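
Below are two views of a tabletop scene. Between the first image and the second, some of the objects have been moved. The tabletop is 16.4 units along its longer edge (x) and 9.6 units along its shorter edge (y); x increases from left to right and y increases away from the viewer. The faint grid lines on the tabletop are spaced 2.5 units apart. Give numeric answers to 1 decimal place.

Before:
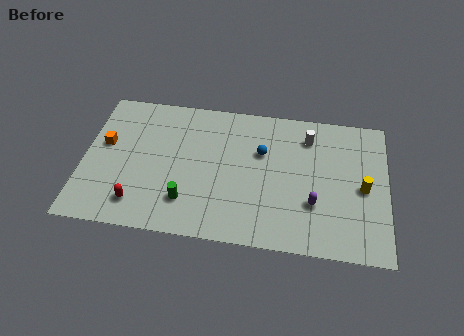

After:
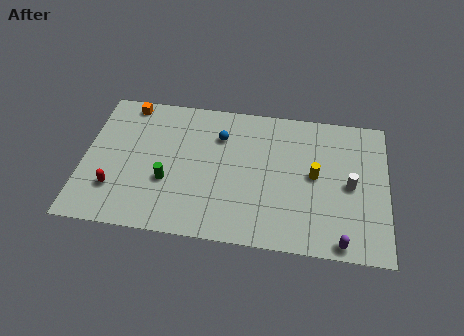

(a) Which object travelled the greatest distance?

the white cylinder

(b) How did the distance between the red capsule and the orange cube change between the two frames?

+1.7

They were about 4.3 units apart before and 6.0 after — 1.7 units further apart.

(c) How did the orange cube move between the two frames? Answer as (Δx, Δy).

(1.1, 3.0)

The orange cube was at about (1.1, 5.6) and moved to about (2.2, 8.6).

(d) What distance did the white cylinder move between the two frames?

3.8

The white cylinder was near (12.1, 7.6) before and (14.4, 4.6) after, so it travelled √(2.3² + 3.0²) ≈ 3.8 units.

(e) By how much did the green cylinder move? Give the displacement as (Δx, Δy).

(-1.1, 1.2)

From the two frames, the green cylinder sits at roughly (5.7, 2.3) before and (4.6, 3.5) after.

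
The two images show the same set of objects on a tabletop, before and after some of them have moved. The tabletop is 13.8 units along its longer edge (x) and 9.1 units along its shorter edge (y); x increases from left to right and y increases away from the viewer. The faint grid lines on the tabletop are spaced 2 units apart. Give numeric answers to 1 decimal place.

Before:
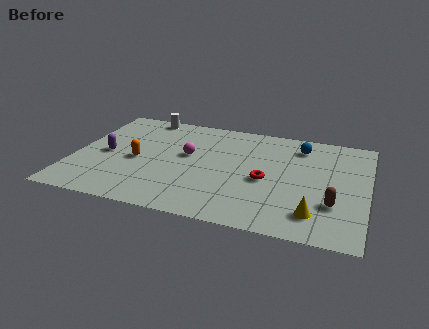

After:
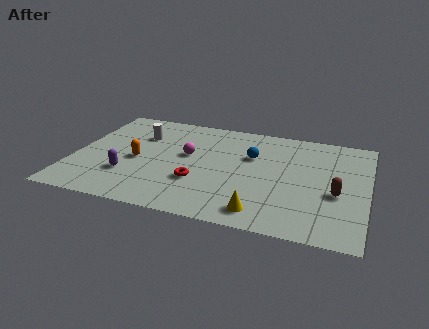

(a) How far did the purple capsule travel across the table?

2.0

The purple capsule moved from about (1.5, 4.3) to (2.7, 2.7), a distance of √(1.2² + 1.6²) ≈ 2.0.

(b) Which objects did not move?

the magenta sphere and the orange capsule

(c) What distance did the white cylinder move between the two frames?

1.9

The white cylinder was near (2.9, 8.3) before and (2.9, 6.4) after, so it travelled √(0.0² + 1.9²) ≈ 1.9 units.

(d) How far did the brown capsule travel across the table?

0.9

The brown capsule was near (12.3, 2.8) before and (12.4, 3.7) after, so it travelled √(0.1² + 0.9²) ≈ 0.9 units.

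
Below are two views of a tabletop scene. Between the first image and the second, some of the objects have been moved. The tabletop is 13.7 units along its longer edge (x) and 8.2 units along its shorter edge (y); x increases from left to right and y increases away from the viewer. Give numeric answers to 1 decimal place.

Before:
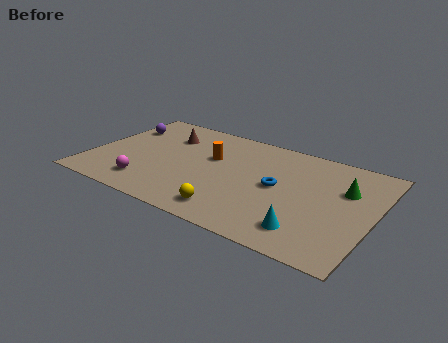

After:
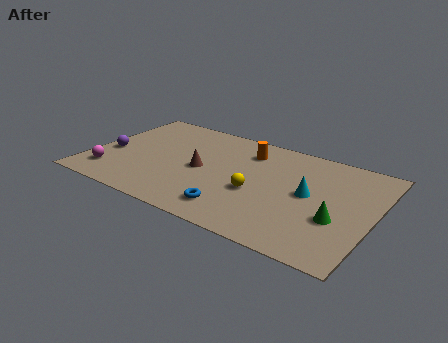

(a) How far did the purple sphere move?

2.5

The purple sphere moved from about (1.0, 5.9) to (0.9, 3.4), a distance of √(0.1² + 2.5²) ≈ 2.5.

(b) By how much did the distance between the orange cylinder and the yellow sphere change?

-0.9

They were about 4.1 units apart before and 3.2 after — 0.9 units closer together.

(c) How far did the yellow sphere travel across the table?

2.2

The yellow sphere moved from about (7.3, 1.3) to (8.2, 3.3), a distance of √(0.9² + 2.0²) ≈ 2.2.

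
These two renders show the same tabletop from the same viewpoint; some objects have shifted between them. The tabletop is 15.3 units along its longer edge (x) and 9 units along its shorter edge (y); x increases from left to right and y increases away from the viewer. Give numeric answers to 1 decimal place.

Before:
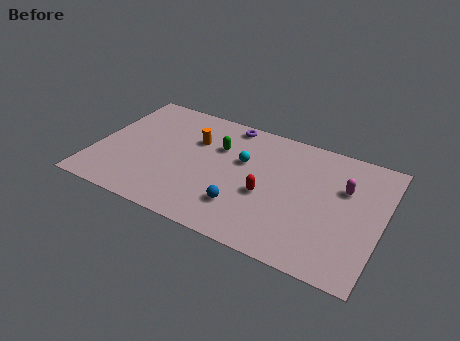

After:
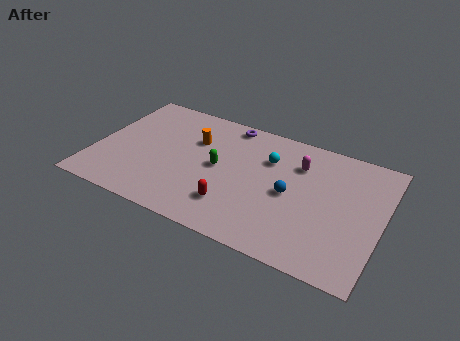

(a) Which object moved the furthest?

the blue sphere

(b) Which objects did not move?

the purple torus and the orange cylinder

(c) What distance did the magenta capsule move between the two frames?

2.6

The magenta capsule was near (13.2, 5.9) before and (10.7, 6.6) after, so it travelled √(2.5² + 0.7²) ≈ 2.6 units.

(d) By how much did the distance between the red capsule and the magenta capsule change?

+0.8

The distance was about 4.5 in the first image and 5.3 in the second, so they moved 0.8 units further apart.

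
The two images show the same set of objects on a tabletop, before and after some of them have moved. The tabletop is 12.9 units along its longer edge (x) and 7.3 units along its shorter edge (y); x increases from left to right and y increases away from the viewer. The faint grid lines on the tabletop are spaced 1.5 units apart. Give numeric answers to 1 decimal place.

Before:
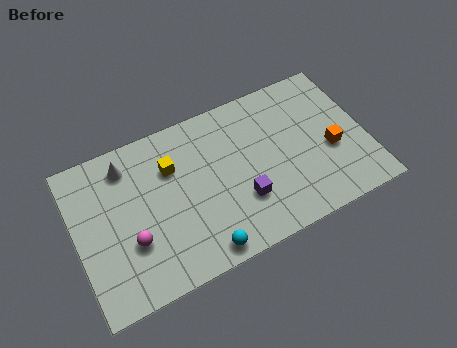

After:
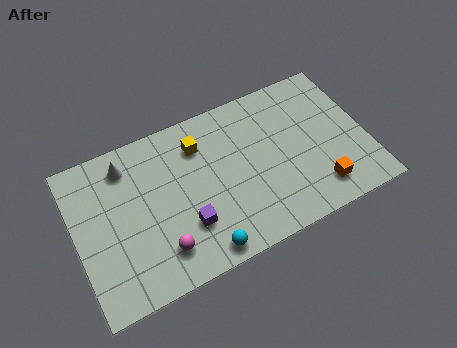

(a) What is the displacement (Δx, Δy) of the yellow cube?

(1.3, 0.5)

The yellow cube was at about (4.4, 5.1) and moved to about (5.7, 5.6).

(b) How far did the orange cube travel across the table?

1.8

The orange cube was near (11.3, 3.0) before and (10.5, 1.4) after, so it travelled √(0.8² + 1.6²) ≈ 1.8 units.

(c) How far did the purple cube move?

2.5

From (7.2, 2.3) to (4.7, 2.2), the purple cube covered √(2.5² + 0.1²) ≈ 2.5 units.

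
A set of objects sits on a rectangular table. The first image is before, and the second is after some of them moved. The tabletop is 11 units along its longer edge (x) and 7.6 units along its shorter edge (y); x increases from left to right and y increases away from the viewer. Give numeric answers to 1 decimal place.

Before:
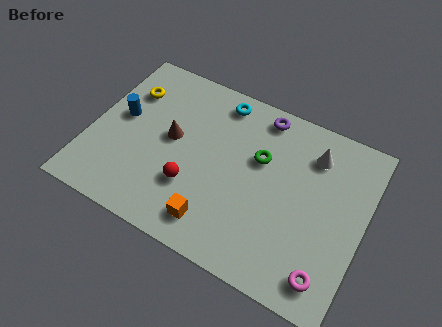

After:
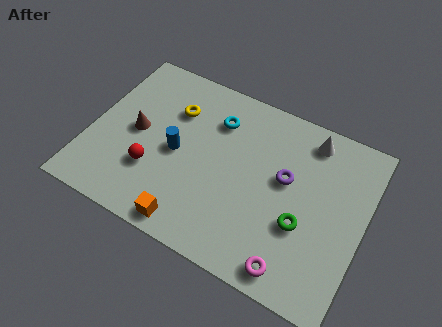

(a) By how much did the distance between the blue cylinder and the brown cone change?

-0.4

Before: roughly 2.1 units apart; after: 1.7. That's 0.4 units closer together.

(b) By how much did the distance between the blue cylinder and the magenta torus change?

-3.5

The distance was about 9.3 in the first image and 5.8 in the second, so they moved 3.5 units closer together.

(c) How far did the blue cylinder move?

2.5

The blue cylinder moved from about (1.1, 4.2) to (3.5, 3.6), a distance of √(2.4² + 0.6²) ≈ 2.5.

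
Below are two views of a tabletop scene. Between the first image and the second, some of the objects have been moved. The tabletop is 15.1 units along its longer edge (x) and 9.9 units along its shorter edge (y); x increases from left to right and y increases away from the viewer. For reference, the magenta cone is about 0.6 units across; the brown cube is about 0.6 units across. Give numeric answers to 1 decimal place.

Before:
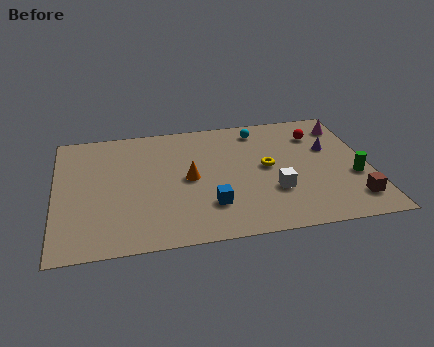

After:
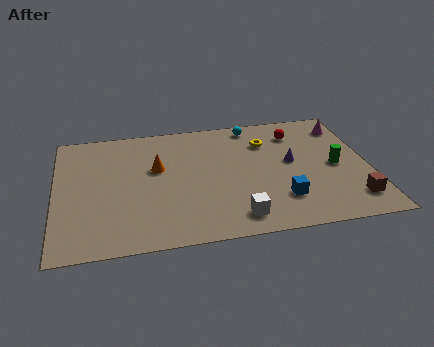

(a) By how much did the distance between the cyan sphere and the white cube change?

+2.2

They were about 5.2 units apart before and 7.4 after — 2.2 units further apart.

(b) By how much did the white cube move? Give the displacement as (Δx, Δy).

(-1.9, -1.7)

The white cube was at about (10.4, 3.2) and moved to about (8.5, 1.5).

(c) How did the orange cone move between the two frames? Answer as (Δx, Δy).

(-1.5, 1.1)

The orange cone was at about (6.4, 4.9) and moved to about (4.9, 6.0).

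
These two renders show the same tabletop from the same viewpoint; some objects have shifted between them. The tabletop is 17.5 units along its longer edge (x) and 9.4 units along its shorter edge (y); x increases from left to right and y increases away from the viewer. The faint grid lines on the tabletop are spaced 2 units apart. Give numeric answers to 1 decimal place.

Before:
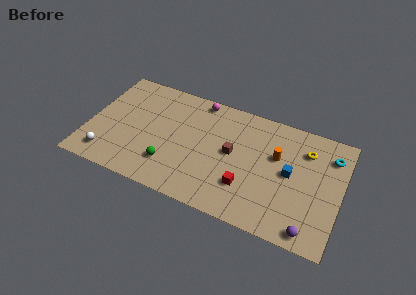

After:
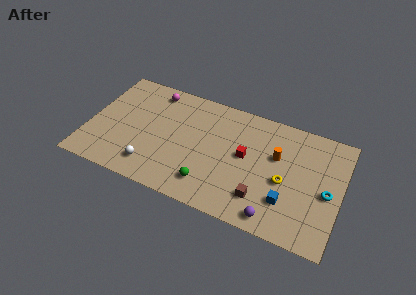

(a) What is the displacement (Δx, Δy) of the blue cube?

(0.0, -2.3)

From the two frames, the blue cube sits at roughly (14.0, 4.9) before and (14.0, 2.6) after.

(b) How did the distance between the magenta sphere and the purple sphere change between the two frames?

+0.3

The distance was about 11.3 in the first image and 11.6 in the second, so they moved 0.3 units further apart.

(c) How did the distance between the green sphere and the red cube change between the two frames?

-1.4

Before: roughly 5.3 units apart; after: 3.9. That's 1.4 units closer together.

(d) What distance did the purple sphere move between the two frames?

2.4

The purple sphere was near (15.7, 1.0) before and (13.3, 1.1) after, so it travelled √(2.4² + 0.1²) ≈ 2.4 units.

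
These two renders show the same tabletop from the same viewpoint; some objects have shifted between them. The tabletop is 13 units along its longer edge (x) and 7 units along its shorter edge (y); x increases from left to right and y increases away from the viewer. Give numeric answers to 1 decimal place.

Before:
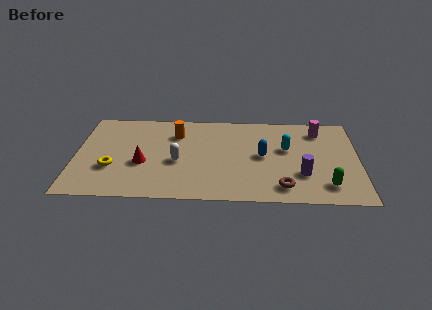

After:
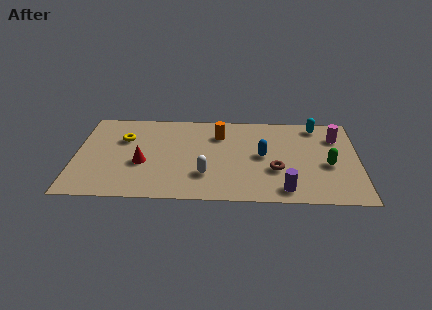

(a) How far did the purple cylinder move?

1.4

From (10.4, 2.2) to (9.6, 1.0), the purple cylinder covered √(0.8² + 1.2²) ≈ 1.4 units.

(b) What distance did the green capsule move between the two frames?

1.6

From (11.5, 1.4) to (11.6, 3.0), the green capsule covered √(0.1² + 1.6²) ≈ 1.6 units.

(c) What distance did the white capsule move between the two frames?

1.6

The white capsule moved from about (4.7, 3.0) to (6.0, 2.0), a distance of √(1.3² + 1.0²) ≈ 1.6.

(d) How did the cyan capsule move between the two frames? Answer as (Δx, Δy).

(1.4, 1.9)

The cyan capsule was at about (9.7, 4.2) and moved to about (11.1, 6.1).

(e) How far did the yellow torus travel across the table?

2.4

The yellow torus moved from about (1.7, 2.4) to (2.2, 4.7), a distance of √(0.5² + 2.3²) ≈ 2.4.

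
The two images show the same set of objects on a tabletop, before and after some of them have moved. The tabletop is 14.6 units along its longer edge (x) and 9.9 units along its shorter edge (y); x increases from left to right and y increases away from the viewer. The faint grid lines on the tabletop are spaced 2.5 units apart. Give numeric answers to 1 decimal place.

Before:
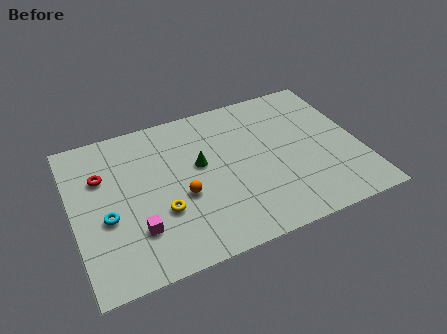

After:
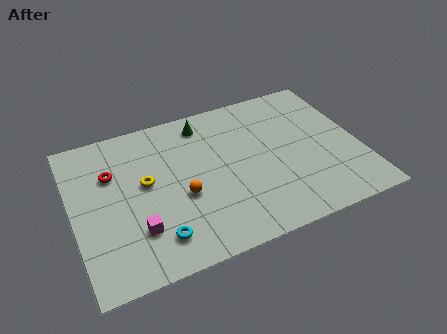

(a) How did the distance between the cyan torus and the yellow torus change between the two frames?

+0.8

The distance was about 2.8 in the first image and 3.6 in the second, so they moved 0.8 units further apart.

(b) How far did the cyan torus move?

3.1

The cyan torus was near (1.6, 4.0) before and (3.9, 1.9) after, so it travelled √(2.3² + 2.1²) ≈ 3.1 units.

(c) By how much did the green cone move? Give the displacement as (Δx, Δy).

(0.5, 2.7)

From the two frames, the green cone sits at roughly (6.5, 5.7) before and (7.0, 8.4) after.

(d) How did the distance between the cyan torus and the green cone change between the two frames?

+2.0

They were about 5.2 units apart before and 7.2 after — 2.0 units further apart.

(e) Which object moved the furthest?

the cyan torus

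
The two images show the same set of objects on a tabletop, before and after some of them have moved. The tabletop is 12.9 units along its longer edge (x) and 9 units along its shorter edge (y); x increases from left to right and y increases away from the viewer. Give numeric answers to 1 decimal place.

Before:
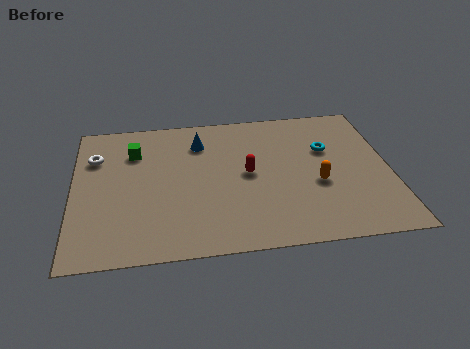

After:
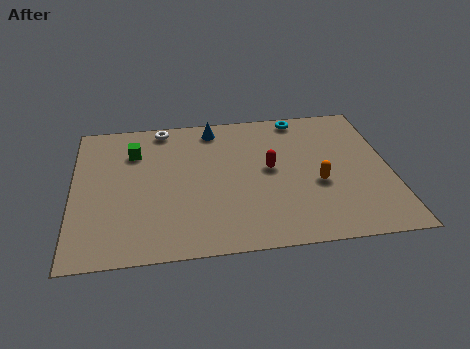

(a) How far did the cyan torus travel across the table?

2.5

The cyan torus moved from about (10.4, 5.8) to (9.4, 8.1), a distance of √(1.0² + 2.3²) ≈ 2.5.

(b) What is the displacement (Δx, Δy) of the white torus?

(2.8, 1.7)

From the two frames, the white torus sits at roughly (0.9, 6.4) before and (3.7, 8.1) after.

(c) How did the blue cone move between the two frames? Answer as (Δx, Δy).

(0.6, 0.9)

The blue cone started near (5.2, 6.9) and ended near (5.8, 7.8).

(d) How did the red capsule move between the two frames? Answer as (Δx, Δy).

(0.9, 0.2)

The red capsule was at about (7.1, 4.6) and moved to about (8.0, 4.8).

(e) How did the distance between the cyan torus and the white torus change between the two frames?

-3.8

Before: roughly 9.5 units apart; after: 5.7. That's 3.8 units closer together.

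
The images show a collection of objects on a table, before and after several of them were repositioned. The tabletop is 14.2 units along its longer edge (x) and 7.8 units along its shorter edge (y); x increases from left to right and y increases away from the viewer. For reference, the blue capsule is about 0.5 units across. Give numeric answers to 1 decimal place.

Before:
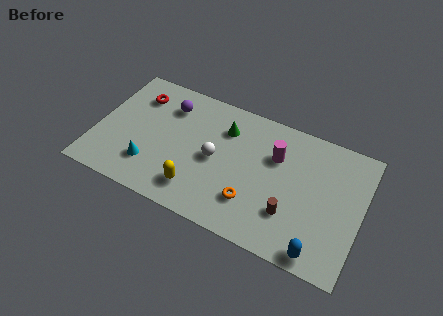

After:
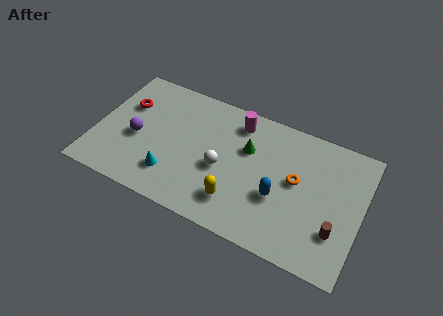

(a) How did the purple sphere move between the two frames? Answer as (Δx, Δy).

(-1.4, -2.6)

The purple sphere was at about (3.6, 6.0) and moved to about (2.2, 3.4).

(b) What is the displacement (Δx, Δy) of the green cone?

(1.3, -0.7)

From the two frames, the green cone sits at roughly (6.7, 5.8) before and (8.0, 5.1) after.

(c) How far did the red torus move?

0.9

The red torus was near (1.9, 6.0) before and (1.4, 5.2) after, so it travelled √(0.5² + 0.8²) ≈ 0.9 units.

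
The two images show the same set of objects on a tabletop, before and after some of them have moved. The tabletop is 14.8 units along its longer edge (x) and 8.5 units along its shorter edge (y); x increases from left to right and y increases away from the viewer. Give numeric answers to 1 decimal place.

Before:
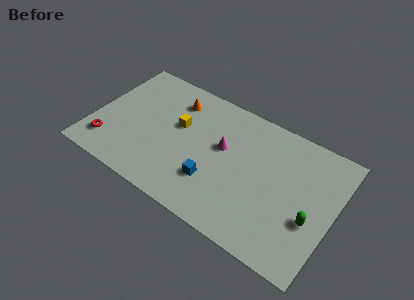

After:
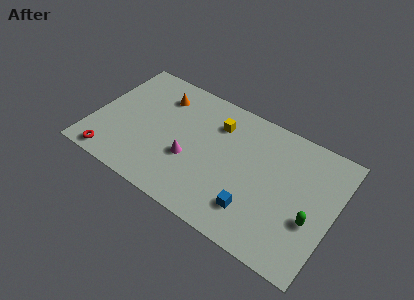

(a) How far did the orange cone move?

0.9

The orange cone moved from about (4.6, 6.7) to (3.7, 6.6), a distance of √(0.9² + 0.1²) ≈ 0.9.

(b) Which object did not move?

the green capsule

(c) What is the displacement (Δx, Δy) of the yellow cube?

(2.2, 1.3)

The yellow cube was at about (5.1, 5.1) and moved to about (7.3, 6.4).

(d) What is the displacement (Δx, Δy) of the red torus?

(0.4, -0.9)

From the two frames, the red torus sits at roughly (1.2, 1.8) before and (1.6, 0.9) after.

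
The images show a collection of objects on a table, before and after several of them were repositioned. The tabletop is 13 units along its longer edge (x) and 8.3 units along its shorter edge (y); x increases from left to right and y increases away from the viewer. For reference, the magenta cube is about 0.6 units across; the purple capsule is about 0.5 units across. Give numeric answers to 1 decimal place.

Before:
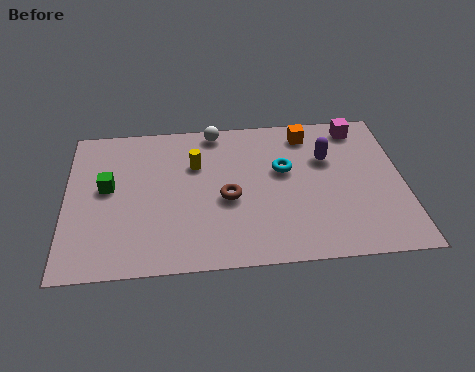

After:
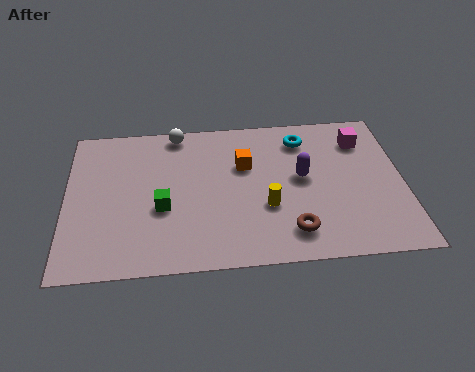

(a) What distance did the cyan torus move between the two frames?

1.9

The cyan torus was near (8.4, 5.0) before and (9.2, 6.7) after, so it travelled √(0.8² + 1.7²) ≈ 1.9 units.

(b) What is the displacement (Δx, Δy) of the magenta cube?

(0.1, -0.8)

The magenta cube was at about (11.4, 7.2) and moved to about (11.5, 6.4).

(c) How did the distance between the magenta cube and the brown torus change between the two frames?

-0.7

Before: roughly 6.3 units apart; after: 5.6. That's 0.7 units closer together.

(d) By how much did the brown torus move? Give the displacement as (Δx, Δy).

(2.4, -2.0)

From the two frames, the brown torus sits at roughly (6.2, 3.6) before and (8.6, 1.6) after.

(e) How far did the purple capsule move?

1.4

The purple capsule was near (10.1, 5.5) before and (9.1, 4.5) after, so it travelled √(1.0² + 1.0²) ≈ 1.4 units.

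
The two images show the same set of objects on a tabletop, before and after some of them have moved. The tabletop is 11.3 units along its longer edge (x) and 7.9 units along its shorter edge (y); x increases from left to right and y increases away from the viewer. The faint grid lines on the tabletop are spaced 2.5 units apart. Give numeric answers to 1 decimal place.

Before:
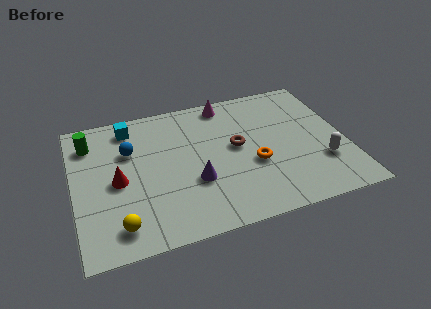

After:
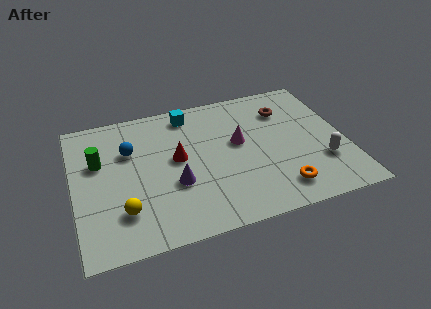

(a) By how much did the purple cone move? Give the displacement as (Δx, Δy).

(-0.8, 0.1)

The purple cone started near (4.9, 2.8) and ended near (4.1, 2.9).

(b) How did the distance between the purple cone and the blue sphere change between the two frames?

-0.6

They were about 3.5 units apart before and 2.9 after — 0.6 units closer together.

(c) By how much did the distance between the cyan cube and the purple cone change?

-0.6

The distance was about 4.6 in the first image and 4.0 in the second, so they moved 0.6 units closer together.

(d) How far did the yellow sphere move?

0.7

From (1.7, 1.3) to (1.9, 2.0), the yellow sphere covered √(0.2² + 0.7²) ≈ 0.7 units.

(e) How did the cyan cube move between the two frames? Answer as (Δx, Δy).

(2.5, 0.1)

The cyan cube was at about (2.5, 6.7) and moved to about (5.0, 6.8).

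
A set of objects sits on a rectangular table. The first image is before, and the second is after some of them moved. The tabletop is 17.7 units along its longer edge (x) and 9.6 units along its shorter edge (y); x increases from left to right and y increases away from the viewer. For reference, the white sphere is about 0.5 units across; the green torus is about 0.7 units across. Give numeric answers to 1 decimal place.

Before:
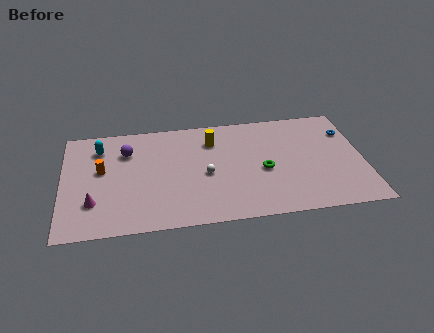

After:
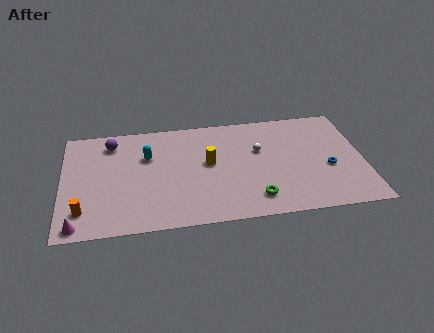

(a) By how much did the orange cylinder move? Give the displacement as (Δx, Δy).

(-1.1, -3.4)

From the two frames, the orange cylinder sits at roughly (2.3, 5.5) before and (1.2, 2.1) after.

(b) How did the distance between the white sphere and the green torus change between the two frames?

+0.8

They were about 3.4 units apart before and 4.2 after — 0.8 units further apart.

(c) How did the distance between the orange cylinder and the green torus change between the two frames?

+0.4

Before: roughly 9.6 units apart; after: 10.0. That's 0.4 units further apart.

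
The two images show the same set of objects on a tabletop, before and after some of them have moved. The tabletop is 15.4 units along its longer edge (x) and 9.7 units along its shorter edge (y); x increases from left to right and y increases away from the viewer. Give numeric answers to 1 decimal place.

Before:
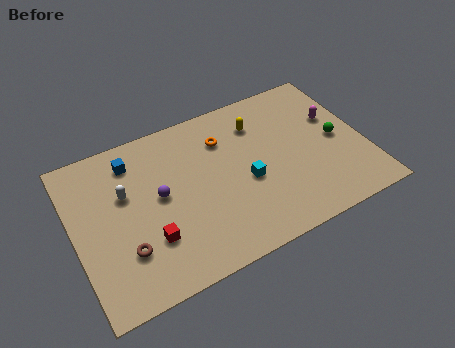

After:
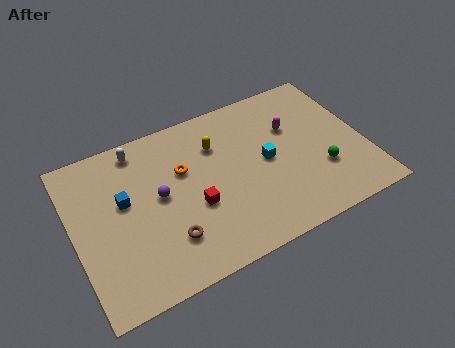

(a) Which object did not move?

the purple sphere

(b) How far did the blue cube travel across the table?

2.3

From (3.4, 7.9) to (2.7, 5.7), the blue cube covered √(0.7² + 2.2²) ≈ 2.3 units.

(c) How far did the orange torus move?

2.5

From (8.2, 7.2) to (5.9, 6.2), the orange torus covered √(2.3² + 1.0²) ≈ 2.5 units.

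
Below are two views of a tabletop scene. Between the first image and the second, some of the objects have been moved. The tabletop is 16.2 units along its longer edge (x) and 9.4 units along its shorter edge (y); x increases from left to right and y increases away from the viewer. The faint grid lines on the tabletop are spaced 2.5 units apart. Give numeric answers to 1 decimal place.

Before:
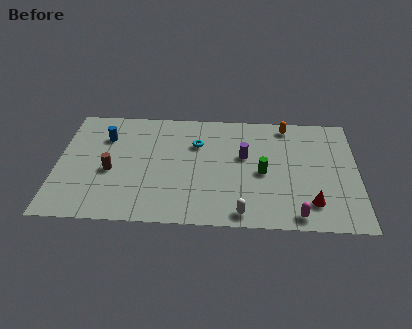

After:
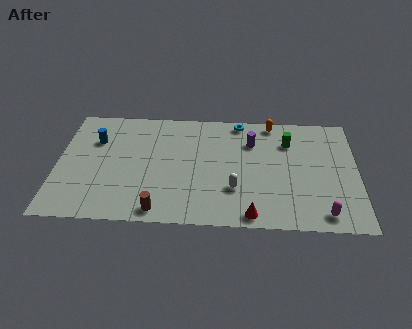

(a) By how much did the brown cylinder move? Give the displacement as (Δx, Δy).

(2.7, -3.0)

From the two frames, the brown cylinder sits at roughly (2.9, 4.0) before and (5.6, 1.0) after.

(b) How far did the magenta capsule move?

1.4

The magenta capsule was near (12.9, 1.0) before and (14.3, 1.2) after, so it travelled √(1.4² + 0.2²) ≈ 1.4 units.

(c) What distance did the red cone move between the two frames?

3.4

From (13.7, 2.0) to (10.5, 0.9), the red cone covered √(3.2² + 1.1²) ≈ 3.4 units.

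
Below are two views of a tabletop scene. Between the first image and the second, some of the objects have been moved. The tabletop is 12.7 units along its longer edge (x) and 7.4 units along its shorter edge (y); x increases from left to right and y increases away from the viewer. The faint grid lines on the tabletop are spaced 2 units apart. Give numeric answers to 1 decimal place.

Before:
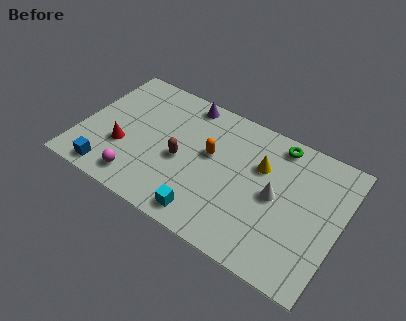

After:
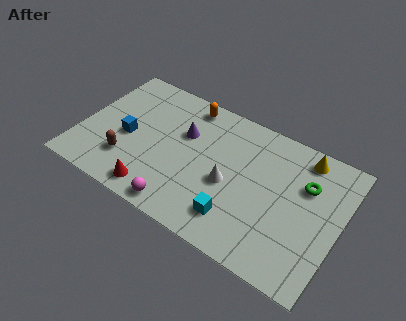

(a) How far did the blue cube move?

2.5

From (1.8, 0.9) to (2.3, 3.3), the blue cube covered √(0.5² + 2.4²) ≈ 2.5 units.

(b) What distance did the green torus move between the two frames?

2.2

The green torus moved from about (9.3, 6.5) to (10.9, 5.0), a distance of √(1.6² + 1.5²) ≈ 2.2.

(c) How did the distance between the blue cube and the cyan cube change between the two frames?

+1.1

They were about 4.8 units apart before and 5.9 after — 1.1 units further apart.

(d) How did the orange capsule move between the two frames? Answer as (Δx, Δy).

(-1.5, 2.2)

The orange capsule started near (6.3, 4.3) and ended near (4.8, 6.5).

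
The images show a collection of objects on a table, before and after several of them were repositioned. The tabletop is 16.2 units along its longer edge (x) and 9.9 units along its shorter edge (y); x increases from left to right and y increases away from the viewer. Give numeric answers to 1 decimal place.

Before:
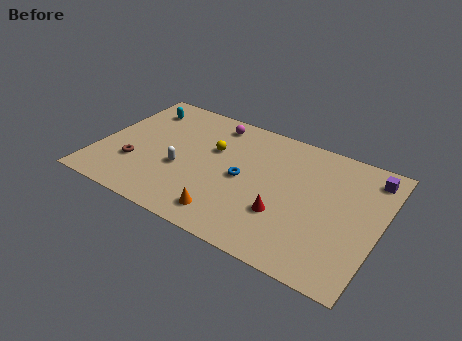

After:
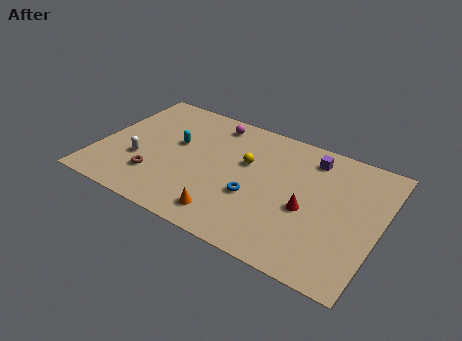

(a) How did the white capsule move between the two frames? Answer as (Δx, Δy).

(-2.4, -0.4)

From the two frames, the white capsule sits at roughly (4.9, 3.9) before and (2.5, 3.5) after.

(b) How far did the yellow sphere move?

2.0

The yellow sphere moved from about (6.4, 6.3) to (8.4, 6.1), a distance of √(2.0² + 0.2²) ≈ 2.0.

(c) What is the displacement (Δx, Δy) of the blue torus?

(0.8, -1.1)

The blue torus started near (8.4, 4.8) and ended near (9.2, 3.7).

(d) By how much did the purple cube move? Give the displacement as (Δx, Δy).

(-3.4, -0.1)

From the two frames, the purple cube sits at roughly (15.3, 8.3) before and (11.9, 8.2) after.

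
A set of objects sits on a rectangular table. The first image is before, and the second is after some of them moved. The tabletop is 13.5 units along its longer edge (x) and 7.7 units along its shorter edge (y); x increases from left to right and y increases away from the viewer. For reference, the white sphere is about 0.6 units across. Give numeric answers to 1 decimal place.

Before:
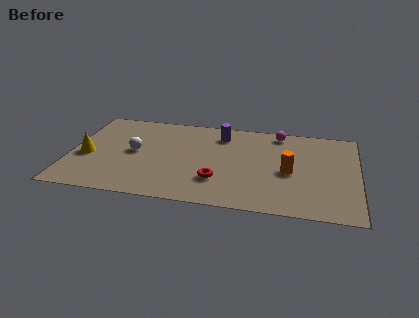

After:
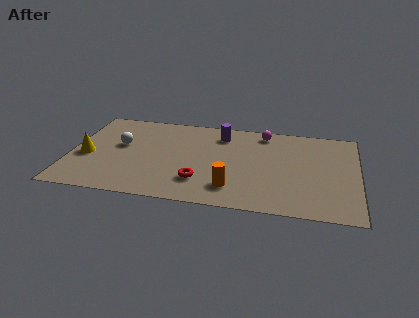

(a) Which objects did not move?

the purple cylinder and the yellow cone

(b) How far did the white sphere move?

0.9

The white sphere was near (3.0, 4.0) before and (2.3, 4.5) after, so it travelled √(0.7² + 0.5²) ≈ 0.9 units.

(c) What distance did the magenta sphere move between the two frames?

0.7

The magenta sphere moved from about (9.7, 6.8) to (9.0, 6.7), a distance of √(0.7² + 0.1²) ≈ 0.7.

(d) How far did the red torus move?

0.8

The red torus moved from about (7.0, 2.2) to (6.2, 2.0), a distance of √(0.8² + 0.2²) ≈ 0.8.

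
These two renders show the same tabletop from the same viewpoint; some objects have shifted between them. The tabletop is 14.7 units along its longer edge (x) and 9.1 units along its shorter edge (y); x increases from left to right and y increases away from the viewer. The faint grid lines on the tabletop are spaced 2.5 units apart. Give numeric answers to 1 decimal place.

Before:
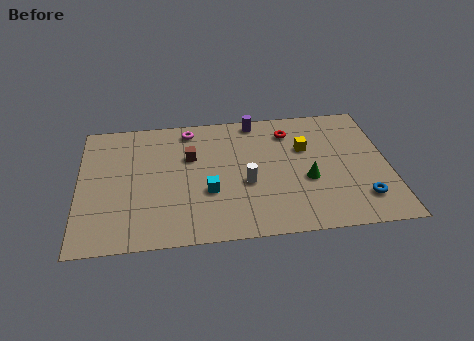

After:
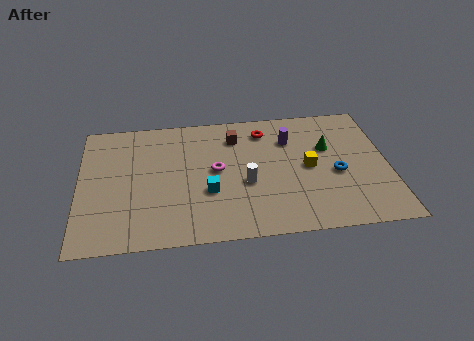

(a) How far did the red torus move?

1.2

The red torus moved from about (10.1, 7.2) to (8.9, 7.4), a distance of √(1.2² + 0.2²) ≈ 1.2.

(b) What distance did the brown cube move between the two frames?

2.5

The brown cube moved from about (5.3, 5.9) to (7.5, 7.1), a distance of √(2.2² + 1.2²) ≈ 2.5.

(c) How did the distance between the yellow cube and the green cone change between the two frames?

-0.7

They were about 2.3 units apart before and 1.6 after — 0.7 units closer together.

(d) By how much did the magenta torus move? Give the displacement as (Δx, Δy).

(1.2, -3.1)

From the two frames, the magenta torus sits at roughly (5.3, 7.9) before and (6.5, 4.8) after.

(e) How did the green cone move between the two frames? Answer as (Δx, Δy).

(1.1, 2.2)

From the two frames, the green cone sits at roughly (10.8, 3.6) before and (11.9, 5.8) after.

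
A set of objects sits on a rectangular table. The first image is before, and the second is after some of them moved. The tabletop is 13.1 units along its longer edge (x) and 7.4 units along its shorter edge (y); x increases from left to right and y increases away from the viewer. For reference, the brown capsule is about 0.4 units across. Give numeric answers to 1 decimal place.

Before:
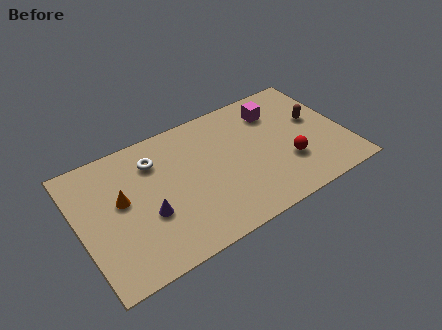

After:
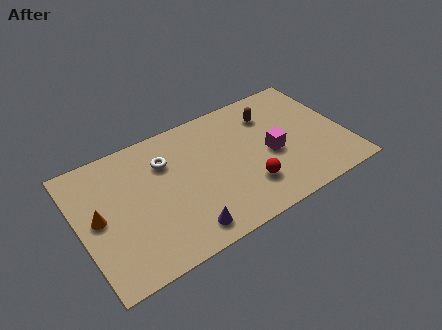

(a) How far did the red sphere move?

2.1

The red sphere moved from about (10.1, 2.4) to (8.0, 2.0), a distance of √(2.1² + 0.4²) ≈ 2.1.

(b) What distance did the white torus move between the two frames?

0.6

From (3.9, 5.6) to (4.4, 5.3), the white torus covered √(0.5² + 0.3²) ≈ 0.6 units.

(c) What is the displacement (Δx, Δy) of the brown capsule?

(-2.1, 1.3)

The brown capsule started near (11.8, 4.3) and ended near (9.7, 5.6).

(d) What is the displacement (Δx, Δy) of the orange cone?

(-1.2, -0.4)

The orange cone was at about (2.1, 4.2) and moved to about (0.9, 3.8).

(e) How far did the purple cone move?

2.3

From (3.2, 2.8) to (4.7, 1.1), the purple cone covered √(1.5² + 1.7²) ≈ 2.3 units.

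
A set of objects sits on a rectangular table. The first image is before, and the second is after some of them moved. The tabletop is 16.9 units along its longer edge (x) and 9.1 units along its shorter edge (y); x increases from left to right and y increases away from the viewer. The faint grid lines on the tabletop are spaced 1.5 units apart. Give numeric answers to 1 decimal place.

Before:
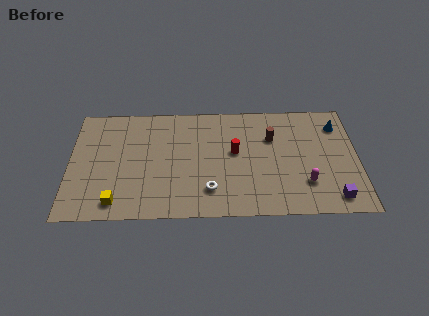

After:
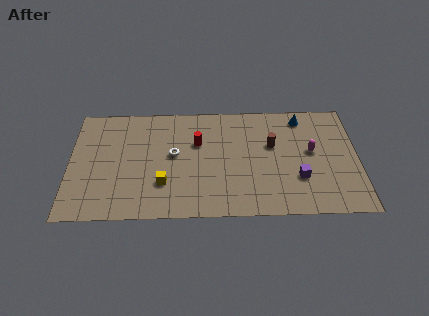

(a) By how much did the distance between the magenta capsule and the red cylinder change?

+1.9

The distance was about 4.9 in the first image and 6.8 in the second, so they moved 1.9 units further apart.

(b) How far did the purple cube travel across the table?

2.6

The purple cube moved from about (15.4, 1.3) to (13.4, 2.9), a distance of √(2.0² + 1.6²) ≈ 2.6.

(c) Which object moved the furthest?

the white torus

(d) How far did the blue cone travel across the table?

2.2

The blue cone moved from about (15.8, 7.1) to (13.7, 7.8), a distance of √(2.1² + 0.7²) ≈ 2.2.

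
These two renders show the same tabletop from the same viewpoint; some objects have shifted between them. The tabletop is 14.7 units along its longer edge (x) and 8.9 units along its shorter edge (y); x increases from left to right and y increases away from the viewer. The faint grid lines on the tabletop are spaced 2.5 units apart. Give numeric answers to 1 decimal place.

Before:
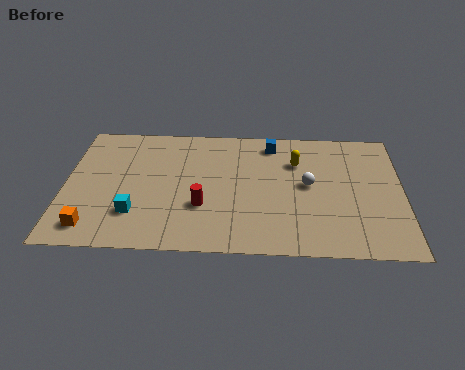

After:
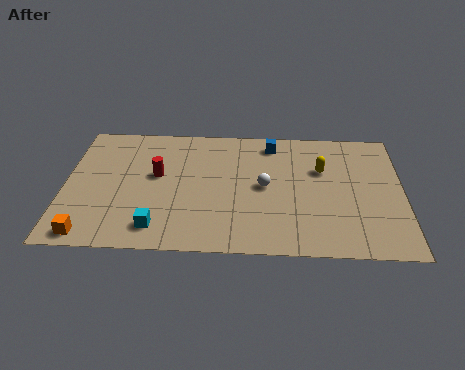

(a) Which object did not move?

the blue cube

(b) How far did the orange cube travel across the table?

0.5

From (1.3, 1.4) to (1.2, 0.9), the orange cube covered √(0.1² + 0.5²) ≈ 0.5 units.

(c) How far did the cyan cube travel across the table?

1.3

The cyan cube moved from about (3.1, 2.4) to (4.1, 1.5), a distance of √(1.0² + 0.9²) ≈ 1.3.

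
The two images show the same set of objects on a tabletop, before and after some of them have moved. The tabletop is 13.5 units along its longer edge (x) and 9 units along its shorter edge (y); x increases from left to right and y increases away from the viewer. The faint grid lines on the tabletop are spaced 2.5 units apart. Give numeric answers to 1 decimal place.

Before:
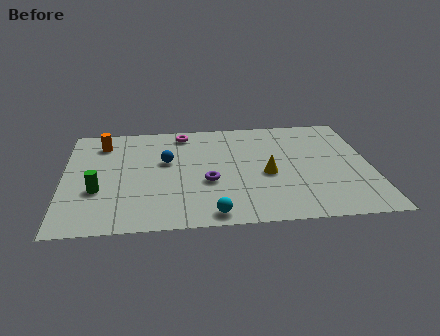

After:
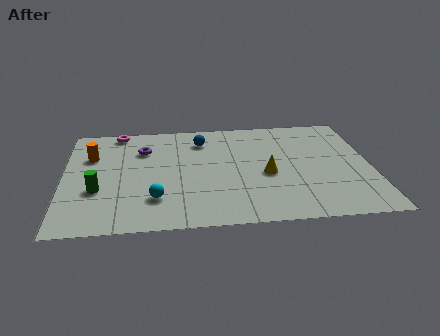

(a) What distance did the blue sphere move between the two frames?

2.3

The blue sphere was near (4.5, 5.4) before and (6.1, 7.1) after, so it travelled √(1.6² + 1.7²) ≈ 2.3 units.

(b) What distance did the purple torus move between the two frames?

4.1

From (6.3, 3.5) to (3.5, 6.5), the purple torus covered √(2.8² + 3.0²) ≈ 4.1 units.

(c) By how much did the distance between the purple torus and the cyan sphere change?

+1.6

The distance was about 2.6 in the first image and 4.2 in the second, so they moved 1.6 units further apart.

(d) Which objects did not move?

the green cylinder and the yellow cone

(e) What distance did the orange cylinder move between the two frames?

1.2

From (1.7, 7.2) to (1.2, 6.1), the orange cylinder covered √(0.5² + 1.1²) ≈ 1.2 units.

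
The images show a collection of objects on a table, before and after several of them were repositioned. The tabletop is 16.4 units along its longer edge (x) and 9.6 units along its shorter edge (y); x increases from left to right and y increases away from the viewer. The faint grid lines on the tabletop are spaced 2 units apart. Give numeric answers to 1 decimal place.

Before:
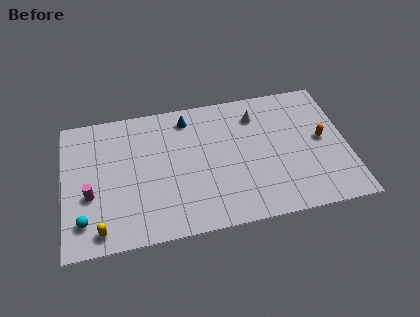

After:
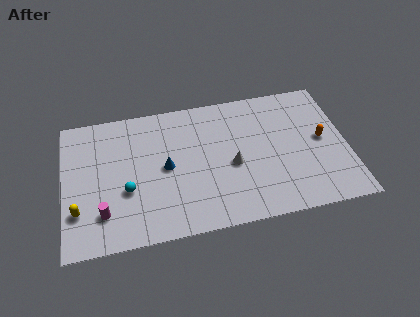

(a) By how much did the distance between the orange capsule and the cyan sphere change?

-2.7

They were about 14.2 units apart before and 11.5 after — 2.7 units closer together.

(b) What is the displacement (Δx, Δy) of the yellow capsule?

(-1.2, 1.5)

The yellow capsule started near (2.0, 1.2) and ended near (0.8, 2.7).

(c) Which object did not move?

the orange capsule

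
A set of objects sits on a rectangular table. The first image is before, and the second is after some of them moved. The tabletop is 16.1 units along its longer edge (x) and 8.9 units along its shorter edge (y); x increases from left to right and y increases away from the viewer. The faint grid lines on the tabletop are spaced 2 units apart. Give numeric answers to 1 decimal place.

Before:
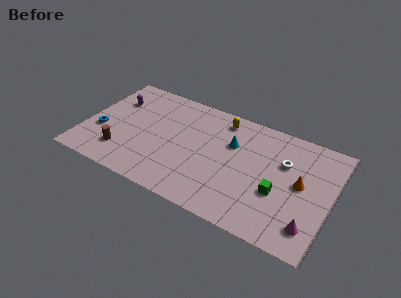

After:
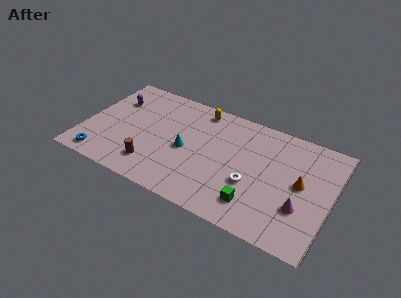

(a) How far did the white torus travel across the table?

3.2

The white torus moved from about (12.9, 5.9) to (11.1, 3.3), a distance of √(1.8² + 2.6²) ≈ 3.2.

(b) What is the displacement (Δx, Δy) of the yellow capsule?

(-1.5, 0.2)

The yellow capsule was at about (8.6, 7.6) and moved to about (7.1, 7.8).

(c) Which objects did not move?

the purple capsule and the orange cone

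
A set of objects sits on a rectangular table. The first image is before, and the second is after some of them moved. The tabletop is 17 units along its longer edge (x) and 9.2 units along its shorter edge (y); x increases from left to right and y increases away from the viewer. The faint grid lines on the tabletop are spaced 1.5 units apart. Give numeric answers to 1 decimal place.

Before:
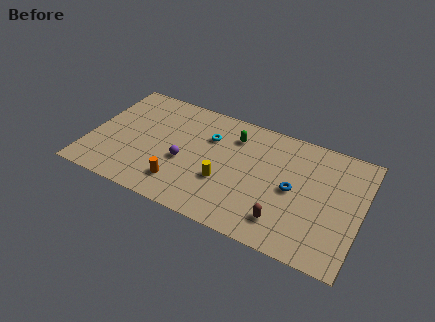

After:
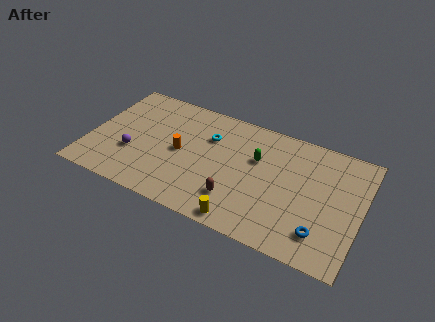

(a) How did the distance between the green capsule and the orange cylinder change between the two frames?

-0.9

Before: roughly 5.8 units apart; after: 4.9. That's 0.9 units closer together.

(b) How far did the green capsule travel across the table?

2.0

The green capsule was near (8.8, 7.1) before and (10.4, 5.9) after, so it travelled √(1.6² + 1.2²) ≈ 2.0 units.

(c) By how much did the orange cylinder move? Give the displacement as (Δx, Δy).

(-0.3, 2.5)

From the two frames, the orange cylinder sits at roughly (6.0, 2.0) before and (5.7, 4.5) after.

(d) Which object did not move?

the cyan torus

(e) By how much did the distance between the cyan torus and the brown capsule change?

-2.2

Before: roughly 6.9 units apart; after: 4.7. That's 2.2 units closer together.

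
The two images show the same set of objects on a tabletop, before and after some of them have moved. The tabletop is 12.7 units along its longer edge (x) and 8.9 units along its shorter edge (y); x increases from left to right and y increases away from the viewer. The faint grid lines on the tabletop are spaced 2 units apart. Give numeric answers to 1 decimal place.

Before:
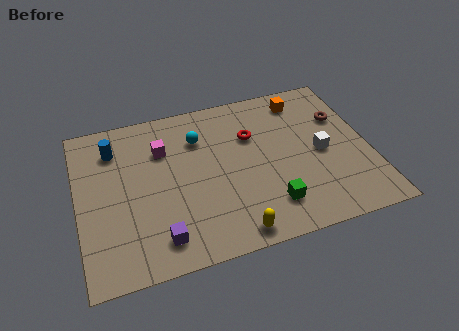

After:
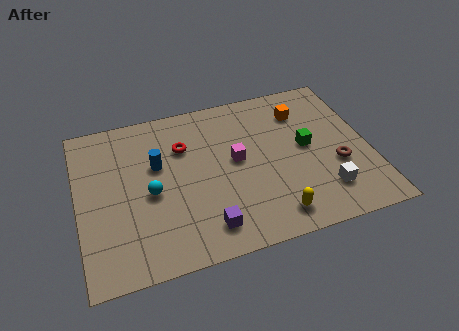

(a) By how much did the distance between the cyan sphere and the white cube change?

+2.0

Before: roughly 5.7 units apart; after: 7.7. That's 2.0 units further apart.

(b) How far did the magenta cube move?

3.4

The magenta cube moved from about (3.8, 6.3) to (6.9, 4.8), a distance of √(3.1² + 1.5²) ≈ 3.4.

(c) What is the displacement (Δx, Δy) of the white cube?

(-0.1, -2.2)

From the two frames, the white cube sits at roughly (10.6, 4.2) before and (10.5, 2.0) after.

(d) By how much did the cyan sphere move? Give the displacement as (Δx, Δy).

(-2.3, -2.5)

From the two frames, the cyan sphere sits at roughly (5.4, 6.5) before and (3.1, 4.0) after.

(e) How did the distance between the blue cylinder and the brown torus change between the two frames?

-2.0

Before: roughly 10.0 units apart; after: 8.0. That's 2.0 units closer together.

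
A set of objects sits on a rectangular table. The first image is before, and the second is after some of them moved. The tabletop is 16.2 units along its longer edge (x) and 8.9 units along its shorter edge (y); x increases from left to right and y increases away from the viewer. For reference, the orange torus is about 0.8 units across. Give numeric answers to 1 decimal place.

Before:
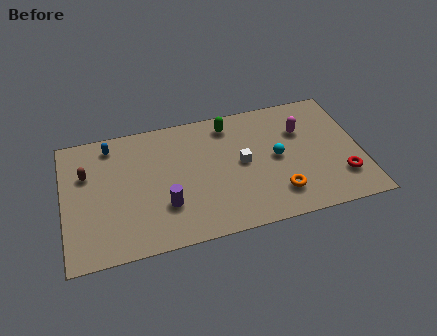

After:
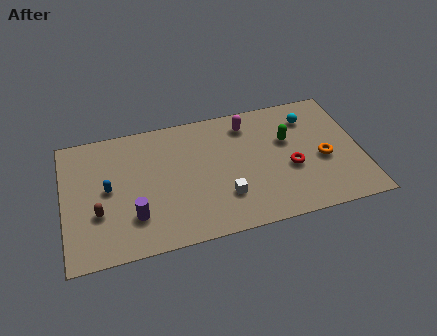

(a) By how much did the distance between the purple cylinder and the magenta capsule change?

-0.3

They were about 8.4 units apart before and 8.1 after — 0.3 units closer together.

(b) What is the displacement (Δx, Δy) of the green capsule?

(3.1, -1.9)

The green capsule was at about (9.2, 7.5) and moved to about (12.3, 5.6).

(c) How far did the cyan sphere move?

3.1

From (11.6, 4.5) to (13.6, 6.9), the cyan sphere covered √(2.0² + 2.4²) ≈ 3.1 units.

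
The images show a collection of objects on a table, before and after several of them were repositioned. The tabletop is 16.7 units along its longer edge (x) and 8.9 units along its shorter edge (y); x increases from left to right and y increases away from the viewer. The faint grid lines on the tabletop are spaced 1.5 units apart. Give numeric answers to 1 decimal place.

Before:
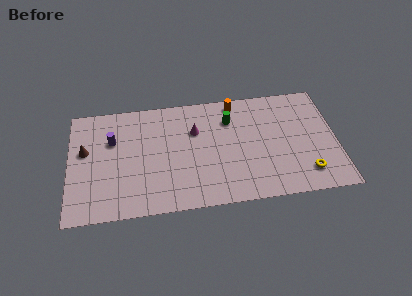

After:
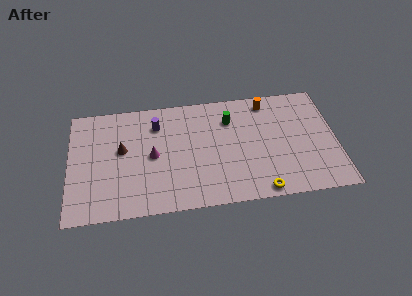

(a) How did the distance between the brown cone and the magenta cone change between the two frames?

-4.9

The distance was about 6.9 in the first image and 2.0 in the second, so they moved 4.9 units closer together.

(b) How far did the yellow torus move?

3.1

From (14.7, 1.8) to (11.8, 0.8), the yellow torus covered √(2.9² + 1.0²) ≈ 3.1 units.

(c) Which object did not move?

the green cylinder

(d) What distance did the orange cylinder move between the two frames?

2.0

The orange cylinder was near (10.5, 7.9) before and (12.5, 7.7) after, so it travelled √(2.0² + 0.2²) ≈ 2.0 units.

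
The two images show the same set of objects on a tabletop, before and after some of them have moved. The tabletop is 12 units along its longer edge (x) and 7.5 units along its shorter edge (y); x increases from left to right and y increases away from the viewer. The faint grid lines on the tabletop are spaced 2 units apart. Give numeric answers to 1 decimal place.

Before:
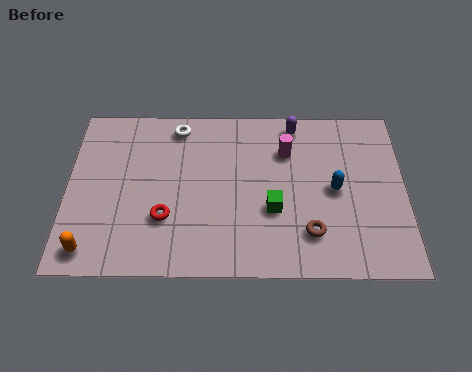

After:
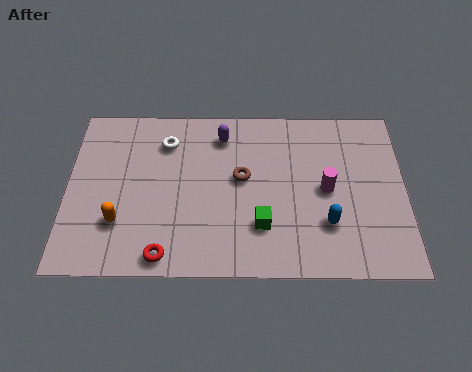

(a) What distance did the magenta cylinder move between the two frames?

2.2

The magenta cylinder moved from about (7.8, 5.4) to (9.2, 3.7), a distance of √(1.4² + 1.7²) ≈ 2.2.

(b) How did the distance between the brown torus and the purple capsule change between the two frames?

-2.8

The distance was about 4.8 in the first image and 2.0 in the second, so they moved 2.8 units closer together.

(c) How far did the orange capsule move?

1.6

The orange capsule moved from about (0.9, 1.0) to (1.9, 2.2), a distance of √(1.0² + 1.2²) ≈ 1.6.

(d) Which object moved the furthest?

the brown torus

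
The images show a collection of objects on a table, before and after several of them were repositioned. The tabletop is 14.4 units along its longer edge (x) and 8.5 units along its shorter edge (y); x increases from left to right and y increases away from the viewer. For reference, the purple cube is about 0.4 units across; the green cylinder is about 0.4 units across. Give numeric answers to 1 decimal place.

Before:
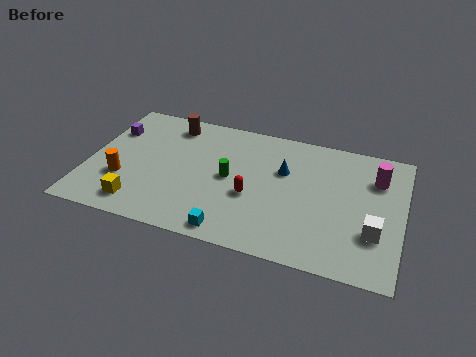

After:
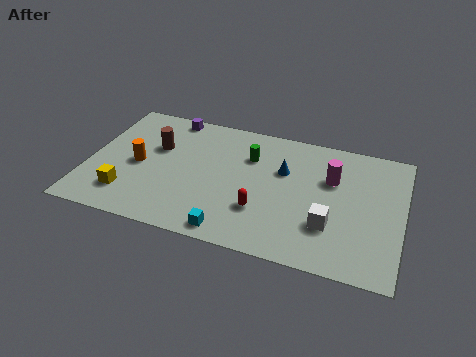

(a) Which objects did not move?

the cyan cube and the blue cone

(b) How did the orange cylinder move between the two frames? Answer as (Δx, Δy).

(0.6, 1.2)

The orange cylinder started near (1.7, 2.8) and ended near (2.3, 4.0).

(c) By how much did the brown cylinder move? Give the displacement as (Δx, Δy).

(-0.5, -1.8)

The brown cylinder started near (3.5, 7.2) and ended near (3.0, 5.4).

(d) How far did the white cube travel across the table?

2.0

From (13.2, 2.7) to (11.2, 2.6), the white cube covered √(2.0² + 0.1²) ≈ 2.0 units.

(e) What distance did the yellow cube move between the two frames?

0.8

The yellow cube was near (2.6, 1.4) before and (2.0, 1.9) after, so it travelled √(0.6² + 0.5²) ≈ 0.8 units.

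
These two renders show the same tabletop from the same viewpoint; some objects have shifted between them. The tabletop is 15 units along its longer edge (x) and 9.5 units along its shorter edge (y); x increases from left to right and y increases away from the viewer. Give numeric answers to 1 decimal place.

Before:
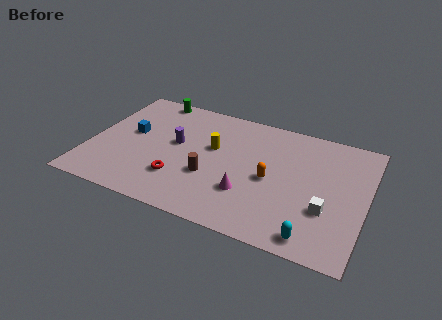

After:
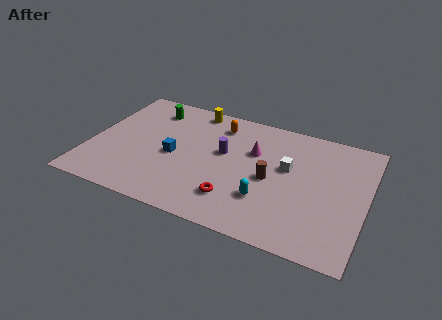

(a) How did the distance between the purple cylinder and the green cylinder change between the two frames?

+1.0

The distance was about 3.8 in the first image and 4.8 in the second, so they moved 1.0 units further apart.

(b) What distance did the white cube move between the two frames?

3.3

The white cube was near (13.0, 3.2) before and (10.7, 5.6) after, so it travelled √(2.3² + 2.4²) ≈ 3.3 units.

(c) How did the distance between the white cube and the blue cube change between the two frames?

-4.9

The distance was about 11.1 in the first image and 6.2 in the second, so they moved 4.9 units closer together.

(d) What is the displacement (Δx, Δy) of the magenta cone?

(0.0, 3.3)

The magenta cone was at about (8.8, 2.9) and moved to about (8.8, 6.2).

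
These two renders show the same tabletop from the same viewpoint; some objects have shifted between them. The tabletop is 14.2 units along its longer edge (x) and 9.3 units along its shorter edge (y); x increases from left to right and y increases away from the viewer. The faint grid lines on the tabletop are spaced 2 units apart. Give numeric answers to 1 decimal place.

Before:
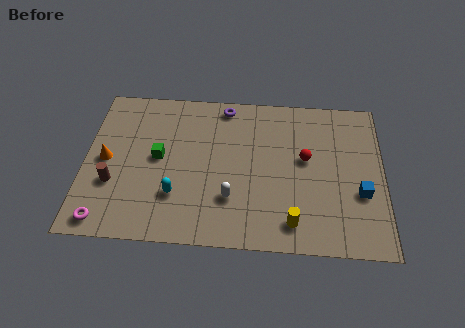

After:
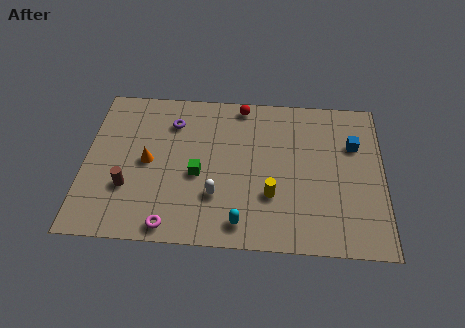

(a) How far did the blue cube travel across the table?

2.9

The blue cube moved from about (13.1, 3.4) to (12.8, 6.3), a distance of √(0.3² + 2.9²) ≈ 2.9.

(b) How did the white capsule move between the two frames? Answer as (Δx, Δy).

(-0.7, 0.1)

The white capsule started near (7.0, 2.7) and ended near (6.3, 2.8).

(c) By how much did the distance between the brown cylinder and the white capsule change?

-1.4

The distance was about 5.6 in the first image and 4.2 in the second, so they moved 1.4 units closer together.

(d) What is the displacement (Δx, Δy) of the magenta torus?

(3.1, -0.1)

The magenta torus was at about (1.1, 1.0) and moved to about (4.2, 0.9).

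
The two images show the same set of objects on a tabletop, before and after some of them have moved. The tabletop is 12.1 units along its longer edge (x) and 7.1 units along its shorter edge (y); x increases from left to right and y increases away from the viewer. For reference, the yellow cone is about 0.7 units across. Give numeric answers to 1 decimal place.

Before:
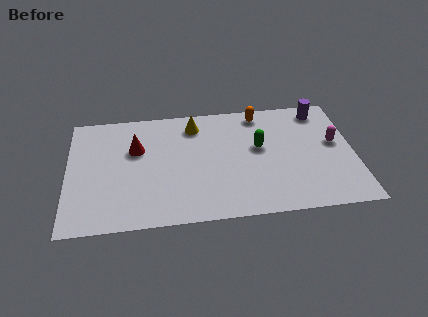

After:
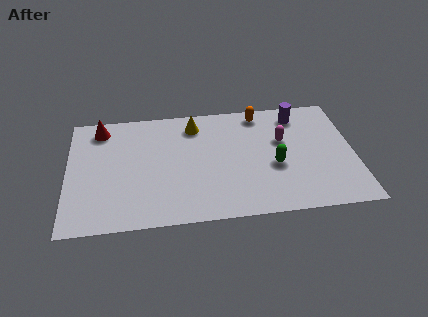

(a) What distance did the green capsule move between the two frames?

1.3

From (8.1, 4.1) to (8.7, 2.9), the green capsule covered √(0.6² + 1.2²) ≈ 1.3 units.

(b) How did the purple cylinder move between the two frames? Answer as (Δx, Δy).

(-1.0, -0.2)

From the two frames, the purple cylinder sits at roughly (10.8, 6.1) before and (9.8, 5.9) after.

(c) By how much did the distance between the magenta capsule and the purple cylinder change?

-0.5

They were about 2.2 units apart before and 1.7 after — 0.5 units closer together.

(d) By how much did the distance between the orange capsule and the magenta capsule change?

-1.8

They were about 3.8 units apart before and 2.0 after — 1.8 units closer together.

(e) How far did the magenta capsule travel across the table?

2.2

The magenta capsule moved from about (11.3, 4.0) to (9.1, 4.4), a distance of √(2.2² + 0.4²) ≈ 2.2.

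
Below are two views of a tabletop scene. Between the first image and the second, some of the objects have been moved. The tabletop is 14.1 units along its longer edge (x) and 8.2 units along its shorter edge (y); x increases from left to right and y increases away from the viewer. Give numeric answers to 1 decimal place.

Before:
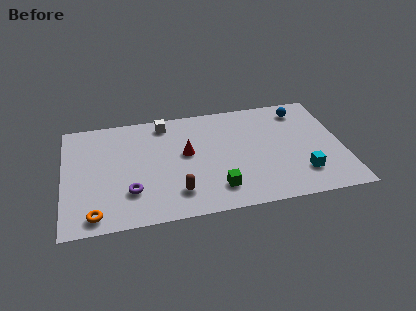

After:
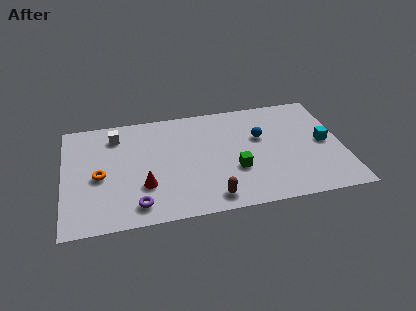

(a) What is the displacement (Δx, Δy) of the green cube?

(1.0, 1.2)

The green cube started near (7.6, 1.7) and ended near (8.6, 2.9).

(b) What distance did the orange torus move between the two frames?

2.7

The orange torus was near (1.5, 1.0) before and (1.8, 3.7) after, so it travelled √(0.3² + 2.7²) ≈ 2.7 units.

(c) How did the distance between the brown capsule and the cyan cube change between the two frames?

+0.3

They were about 6.3 units apart before and 6.6 after — 0.3 units further apart.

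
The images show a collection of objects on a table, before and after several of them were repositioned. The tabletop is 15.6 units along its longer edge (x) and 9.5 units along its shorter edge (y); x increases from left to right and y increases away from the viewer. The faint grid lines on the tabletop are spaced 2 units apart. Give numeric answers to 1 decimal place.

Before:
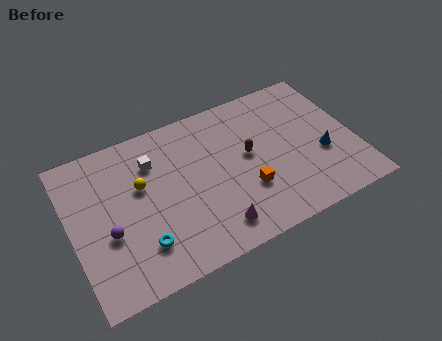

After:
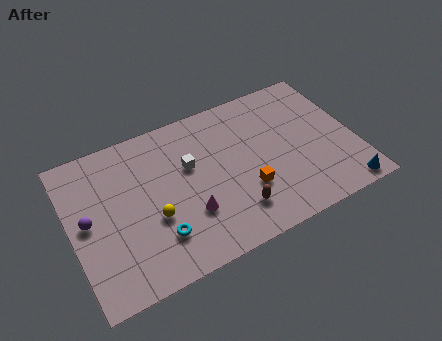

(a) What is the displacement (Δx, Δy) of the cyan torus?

(0.9, 0.1)

The cyan torus started near (3.5, 2.3) and ended near (4.4, 2.4).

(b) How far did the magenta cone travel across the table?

1.8

From (7.4, 1.6) to (6.2, 3.0), the magenta cone covered √(1.2² + 1.4²) ≈ 1.8 units.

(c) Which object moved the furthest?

the brown capsule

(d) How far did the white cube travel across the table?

2.2

The white cube was near (4.7, 7.0) before and (6.6, 5.9) after, so it travelled √(1.9² + 1.1²) ≈ 2.2 units.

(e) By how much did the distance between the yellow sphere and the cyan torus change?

-2.3

They were about 3.5 units apart before and 1.2 after — 2.3 units closer together.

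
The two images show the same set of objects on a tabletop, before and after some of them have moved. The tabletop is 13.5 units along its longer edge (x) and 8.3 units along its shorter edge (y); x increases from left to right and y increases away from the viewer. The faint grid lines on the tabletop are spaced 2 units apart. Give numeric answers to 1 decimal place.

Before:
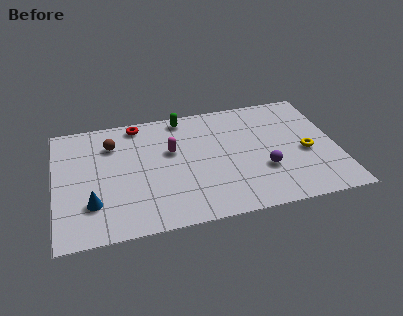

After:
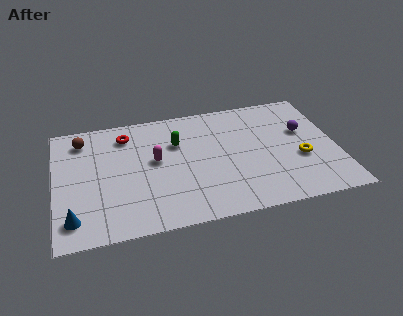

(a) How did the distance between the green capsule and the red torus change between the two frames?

+0.4

The distance was about 2.2 in the first image and 2.6 in the second, so they moved 0.4 units further apart.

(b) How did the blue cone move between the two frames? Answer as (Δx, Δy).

(-0.9, -0.8)

The blue cone started near (1.7, 2.3) and ended near (0.8, 1.5).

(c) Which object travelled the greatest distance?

the purple sphere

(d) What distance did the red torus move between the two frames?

0.9

From (4.1, 7.4) to (3.5, 6.7), the red torus covered √(0.6² + 0.7²) ≈ 0.9 units.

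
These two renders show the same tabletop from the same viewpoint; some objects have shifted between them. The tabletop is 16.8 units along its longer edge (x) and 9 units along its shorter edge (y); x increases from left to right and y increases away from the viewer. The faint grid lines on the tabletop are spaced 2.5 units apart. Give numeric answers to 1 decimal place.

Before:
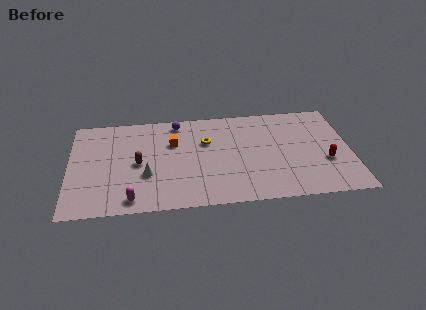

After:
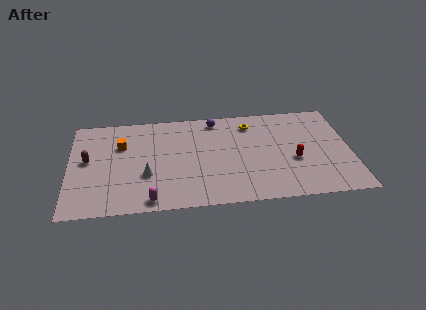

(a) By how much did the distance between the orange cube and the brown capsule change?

-0.4

They were about 2.7 units apart before and 2.3 after — 0.4 units closer together.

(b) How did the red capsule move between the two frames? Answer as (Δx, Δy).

(-1.9, 0.3)

From the two frames, the red capsule sits at roughly (15.3, 3.3) before and (13.4, 3.6) after.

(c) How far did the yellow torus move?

3.0

From (8.2, 5.9) to (10.9, 7.3), the yellow torus covered √(2.7² + 1.4²) ≈ 3.0 units.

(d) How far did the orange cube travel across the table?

3.1

The orange cube moved from about (6.2, 6.0) to (3.1, 6.1), a distance of √(3.1² + 0.1²) ≈ 3.1.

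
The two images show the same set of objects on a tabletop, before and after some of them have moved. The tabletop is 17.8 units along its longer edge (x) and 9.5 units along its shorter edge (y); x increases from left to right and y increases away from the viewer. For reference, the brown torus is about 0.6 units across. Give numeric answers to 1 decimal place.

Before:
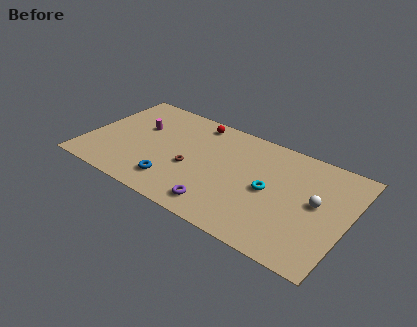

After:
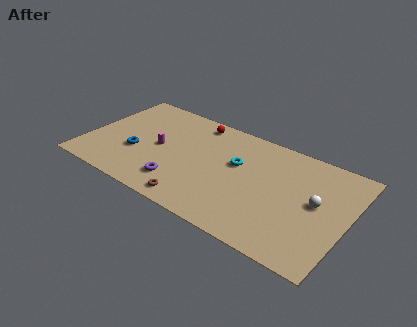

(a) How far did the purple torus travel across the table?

3.0

The purple torus was near (9.7, 1.5) before and (6.8, 2.1) after, so it travelled √(2.9² + 0.6²) ≈ 3.0 units.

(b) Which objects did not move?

the red sphere and the white sphere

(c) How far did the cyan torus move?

2.7

The cyan torus moved from about (12.6, 4.6) to (10.2, 5.8), a distance of √(2.4² + 1.2²) ≈ 2.7.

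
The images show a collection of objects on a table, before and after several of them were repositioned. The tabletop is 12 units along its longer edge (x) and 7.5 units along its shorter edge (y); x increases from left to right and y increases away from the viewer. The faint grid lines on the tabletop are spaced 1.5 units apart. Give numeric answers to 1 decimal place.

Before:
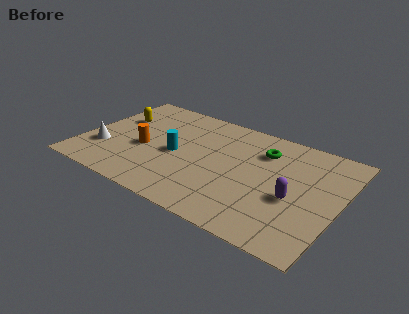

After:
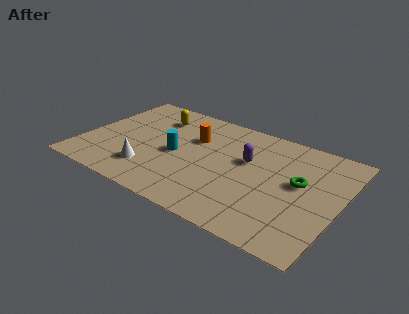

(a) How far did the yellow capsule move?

1.9

The yellow capsule moved from about (1.3, 4.9) to (3.0, 5.8), a distance of √(1.7² + 0.9²) ≈ 1.9.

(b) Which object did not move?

the cyan cylinder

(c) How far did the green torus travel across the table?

2.4

The green torus was near (8.2, 5.6) before and (10.1, 4.2) after, so it travelled √(1.9² + 1.4²) ≈ 2.4 units.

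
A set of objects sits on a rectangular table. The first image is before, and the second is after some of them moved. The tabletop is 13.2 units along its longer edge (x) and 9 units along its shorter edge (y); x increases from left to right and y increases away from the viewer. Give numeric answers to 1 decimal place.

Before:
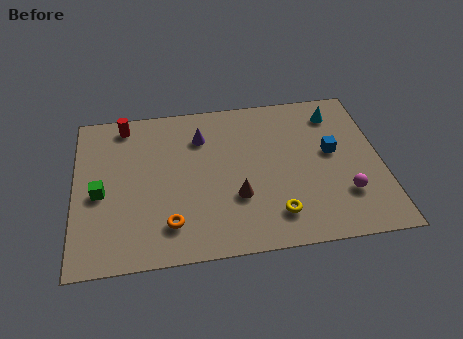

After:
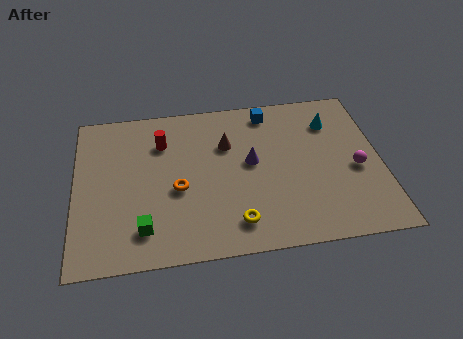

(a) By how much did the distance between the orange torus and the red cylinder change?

-3.4

The distance was about 6.3 in the first image and 2.9 in the second, so they moved 3.4 units closer together.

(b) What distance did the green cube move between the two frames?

2.8

The green cube moved from about (1.1, 4.0) to (2.9, 1.8), a distance of √(1.8² + 2.2²) ≈ 2.8.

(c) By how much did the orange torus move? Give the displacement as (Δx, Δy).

(0.4, 1.9)

From the two frames, the orange torus sits at roughly (4.0, 1.9) before and (4.4, 3.8) after.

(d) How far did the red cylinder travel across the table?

2.1

From (2.2, 7.9) to (3.8, 6.6), the red cylinder covered √(1.6² + 1.3²) ≈ 2.1 units.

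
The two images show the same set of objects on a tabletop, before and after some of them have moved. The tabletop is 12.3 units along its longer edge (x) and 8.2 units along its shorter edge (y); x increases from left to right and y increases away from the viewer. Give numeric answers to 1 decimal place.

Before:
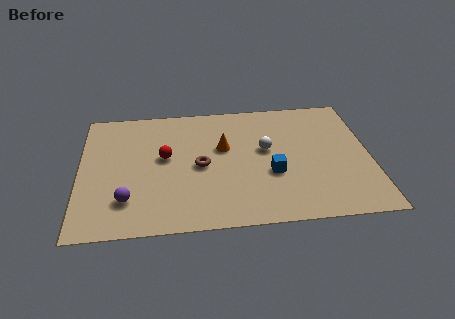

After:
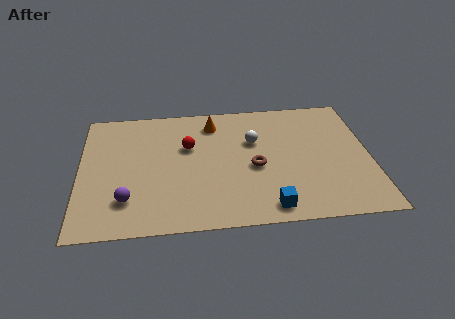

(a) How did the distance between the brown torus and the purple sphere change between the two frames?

+2.0

They were about 3.6 units apart before and 5.6 after — 2.0 units further apart.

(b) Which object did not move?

the purple sphere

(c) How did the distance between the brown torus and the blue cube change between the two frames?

-0.5

Before: roughly 3.1 units apart; after: 2.6. That's 0.5 units closer together.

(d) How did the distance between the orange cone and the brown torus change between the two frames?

+2.0

They were about 1.5 units apart before and 3.5 after — 2.0 units further apart.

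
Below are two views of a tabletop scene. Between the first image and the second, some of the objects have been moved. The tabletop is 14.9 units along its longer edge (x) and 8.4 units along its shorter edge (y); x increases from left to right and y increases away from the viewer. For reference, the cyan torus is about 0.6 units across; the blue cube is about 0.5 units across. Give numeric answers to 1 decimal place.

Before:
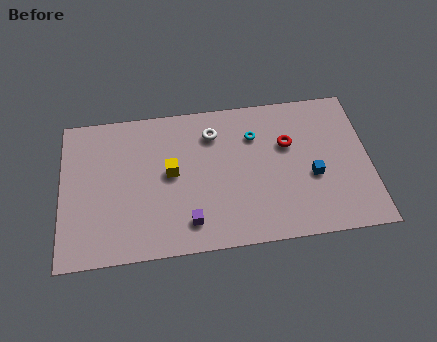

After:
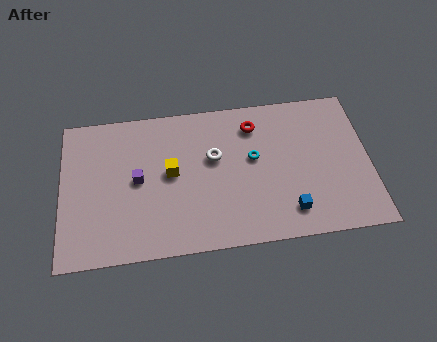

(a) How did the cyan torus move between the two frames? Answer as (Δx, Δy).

(-0.1, -1.3)

The cyan torus started near (9.4, 6.1) and ended near (9.3, 4.8).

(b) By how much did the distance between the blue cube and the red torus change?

+3.0

The distance was about 2.3 in the first image and 5.3 in the second, so they moved 3.0 units further apart.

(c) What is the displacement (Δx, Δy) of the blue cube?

(-1.2, -1.8)

The blue cube started near (12.1, 3.4) and ended near (10.9, 1.6).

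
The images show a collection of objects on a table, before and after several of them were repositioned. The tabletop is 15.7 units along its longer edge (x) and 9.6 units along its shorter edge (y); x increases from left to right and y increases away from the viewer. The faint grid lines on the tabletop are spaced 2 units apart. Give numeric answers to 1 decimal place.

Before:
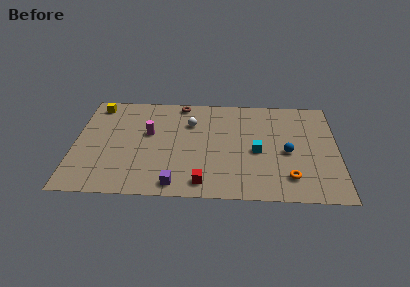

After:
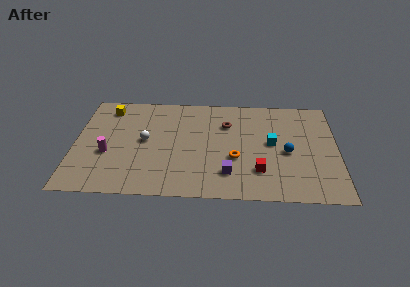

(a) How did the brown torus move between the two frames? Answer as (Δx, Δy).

(2.8, -1.9)

From the two frames, the brown torus sits at roughly (6.3, 8.7) before and (9.1, 6.8) after.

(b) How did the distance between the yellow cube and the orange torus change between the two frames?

-4.3

They were about 13.2 units apart before and 8.9 after — 4.3 units closer together.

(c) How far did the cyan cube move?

1.2

The cyan cube moved from about (10.9, 4.3) to (11.8, 5.1), a distance of √(0.9² + 0.8²) ≈ 1.2.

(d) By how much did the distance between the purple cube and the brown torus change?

-3.0

The distance was about 7.6 in the first image and 4.6 in the second, so they moved 3.0 units closer together.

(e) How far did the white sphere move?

3.2

The white sphere was near (6.9, 6.8) before and (4.2, 5.0) after, so it travelled √(2.7² + 1.8²) ≈ 3.2 units.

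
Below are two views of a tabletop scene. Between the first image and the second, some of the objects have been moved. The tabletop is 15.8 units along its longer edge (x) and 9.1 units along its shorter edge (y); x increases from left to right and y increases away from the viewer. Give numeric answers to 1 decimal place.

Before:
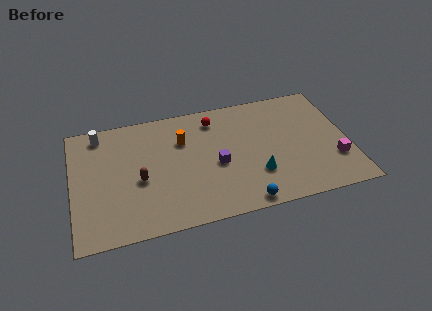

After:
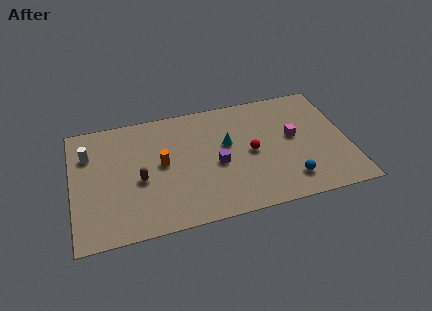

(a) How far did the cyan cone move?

3.1

The cyan cone was near (10.4, 2.7) before and (8.9, 5.4) after, so it travelled √(1.5² + 2.7²) ≈ 3.1 units.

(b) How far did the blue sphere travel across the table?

2.9

The blue sphere was near (9.5, 0.8) before and (12.2, 1.8) after, so it travelled √(2.7² + 1.0²) ≈ 2.9 units.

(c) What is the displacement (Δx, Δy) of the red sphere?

(1.9, -3.1)

The red sphere was at about (8.3, 7.5) and moved to about (10.2, 4.4).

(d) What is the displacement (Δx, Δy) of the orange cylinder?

(-1.3, -1.5)

The orange cylinder was at about (6.4, 6.3) and moved to about (5.1, 4.8).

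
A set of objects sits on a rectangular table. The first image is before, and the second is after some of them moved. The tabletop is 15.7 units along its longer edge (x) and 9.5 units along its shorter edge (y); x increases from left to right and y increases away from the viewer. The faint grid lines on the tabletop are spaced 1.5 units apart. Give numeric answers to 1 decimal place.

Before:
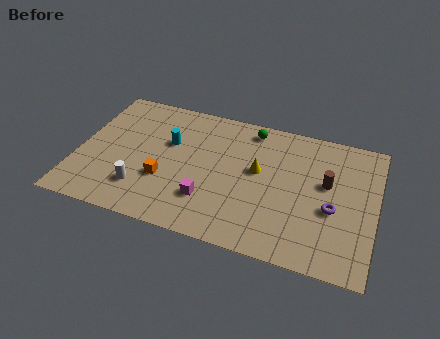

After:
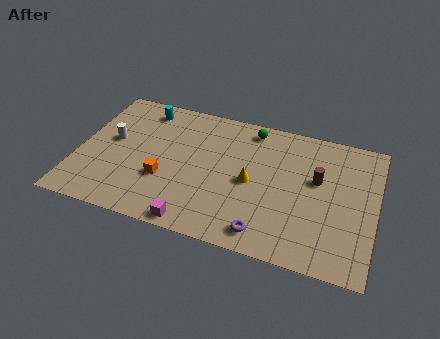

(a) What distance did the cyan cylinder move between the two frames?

2.6

The cyan cylinder moved from about (4.7, 6.0) to (3.1, 8.1), a distance of √(1.6² + 2.1²) ≈ 2.6.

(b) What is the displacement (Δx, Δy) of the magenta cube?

(-0.5, -1.8)

The magenta cube was at about (7.1, 2.6) and moved to about (6.6, 0.8).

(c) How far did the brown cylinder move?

0.5

From (13.1, 5.6) to (12.6, 5.7), the brown cylinder covered √(0.5² + 0.1²) ≈ 0.5 units.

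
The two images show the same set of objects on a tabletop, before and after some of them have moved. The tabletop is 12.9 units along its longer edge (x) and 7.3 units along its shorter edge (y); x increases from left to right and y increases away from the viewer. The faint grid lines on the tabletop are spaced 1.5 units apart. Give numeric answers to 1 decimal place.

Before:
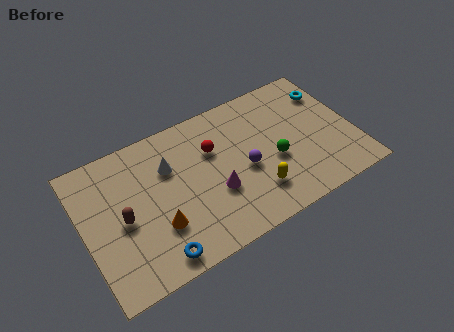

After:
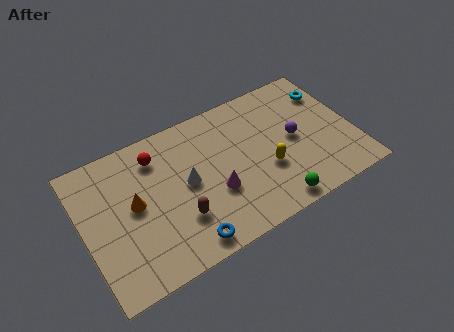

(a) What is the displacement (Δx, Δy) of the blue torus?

(1.4, 0.0)

The blue torus was at about (3.0, 0.9) and moved to about (4.4, 0.9).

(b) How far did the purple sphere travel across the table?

2.5

From (7.6, 3.2) to (10.1, 3.7), the purple sphere covered √(2.5² + 0.5²) ≈ 2.5 units.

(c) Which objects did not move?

the cyan torus and the magenta cone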